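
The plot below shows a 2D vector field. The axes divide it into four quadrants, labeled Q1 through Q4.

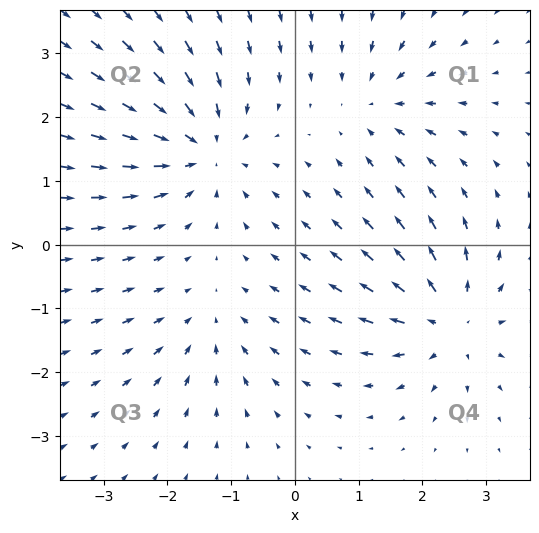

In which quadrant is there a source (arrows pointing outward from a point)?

Q4

The source sits at approximately (2.4, -1.2), which lies in quadrant Q4. The divergence there is about +5, positive as expected for a source.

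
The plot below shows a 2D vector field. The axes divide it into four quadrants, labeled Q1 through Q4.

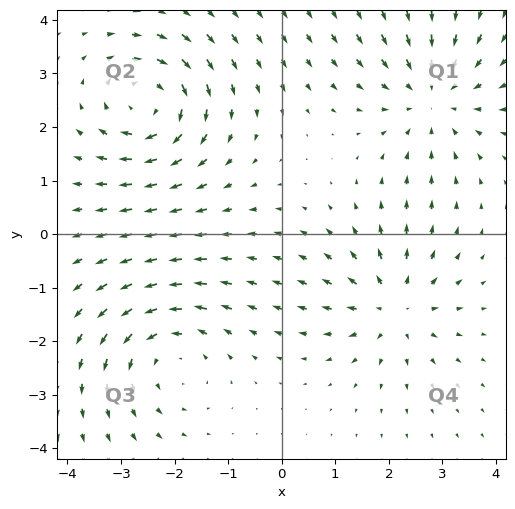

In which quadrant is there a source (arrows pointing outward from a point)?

The source sits at approximately (2.1, -1.4), which lies in quadrant Q4. The divergence there is about +3, positive as expected for a source.

Q4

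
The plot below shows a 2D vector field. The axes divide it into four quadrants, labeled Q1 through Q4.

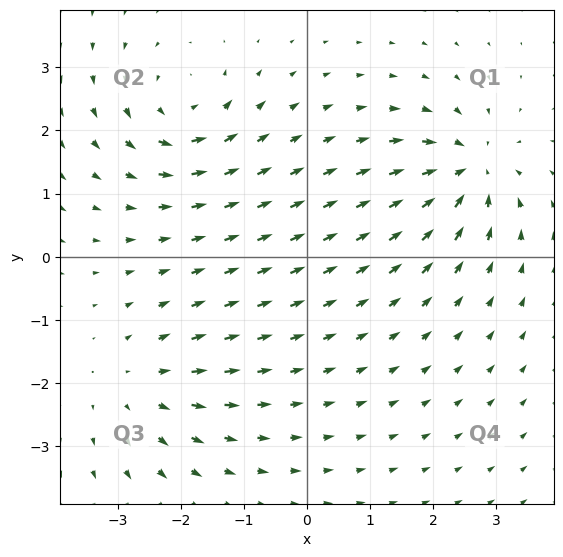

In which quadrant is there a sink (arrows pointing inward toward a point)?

The sink sits at approximately (2.6, 1.4), which lies in quadrant Q1. The divergence there is about -5, negative as expected for a sink.

Q1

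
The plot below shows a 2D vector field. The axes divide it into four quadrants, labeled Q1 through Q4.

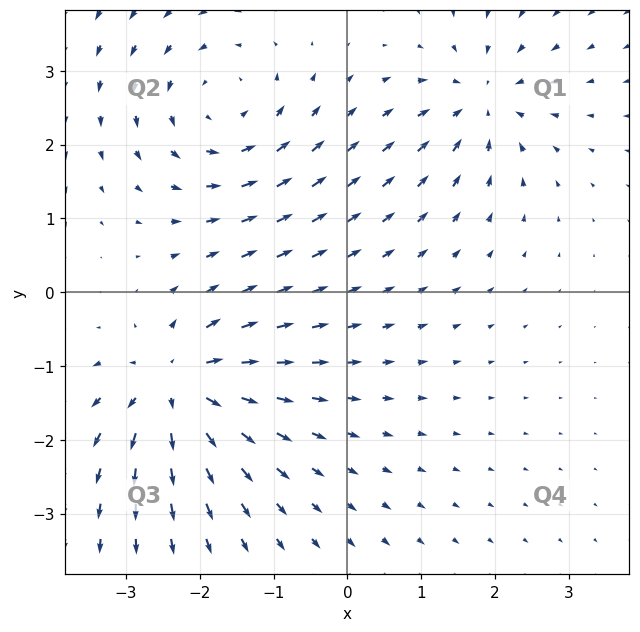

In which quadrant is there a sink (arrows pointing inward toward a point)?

Q1

The sink sits at approximately (1.8, 2.6), which lies in quadrant Q1. The divergence there is about -4, negative as expected for a sink.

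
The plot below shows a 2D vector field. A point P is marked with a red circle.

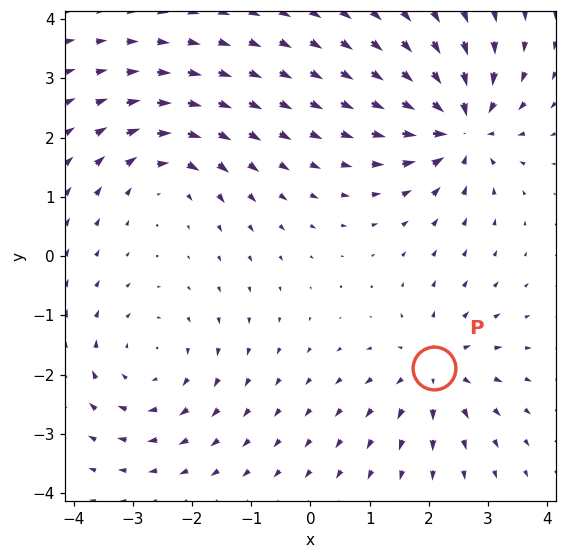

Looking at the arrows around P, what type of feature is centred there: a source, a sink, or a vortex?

source

At P (2.1, -1.9) the arrows spread outward. Divergence about +4, curl ≈0 — positive divergence with near-zero curl is a source.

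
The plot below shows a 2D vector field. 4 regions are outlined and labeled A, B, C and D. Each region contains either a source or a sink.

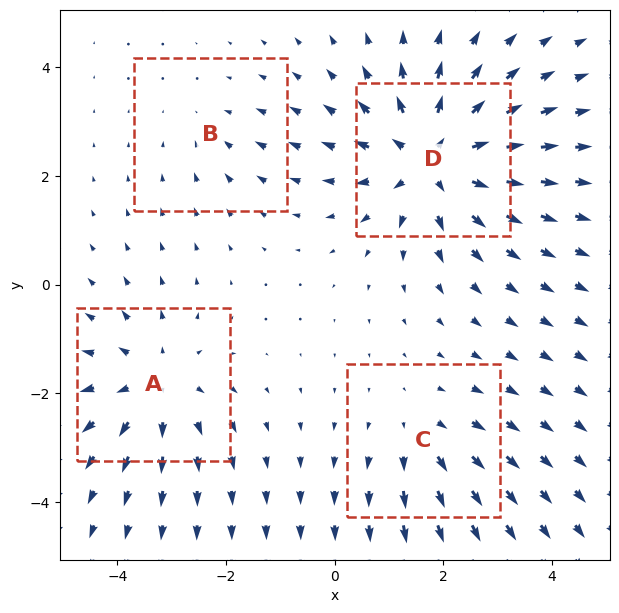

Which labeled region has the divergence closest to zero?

B

Divergence at each region's feature centre — A: about +4, B: about -2, C: about +3, D: about +6. Region B is closest to zero.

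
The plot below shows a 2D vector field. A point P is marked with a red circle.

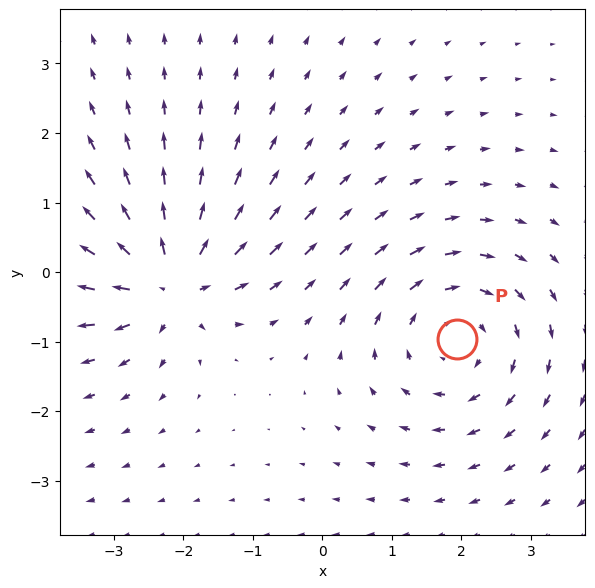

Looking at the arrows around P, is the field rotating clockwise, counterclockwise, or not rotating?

clockwise

Near P at (1.9, -1.0) the arrows circulate clockwise. The curl (z-component) there is about -3; negative curl means clockwise rotation.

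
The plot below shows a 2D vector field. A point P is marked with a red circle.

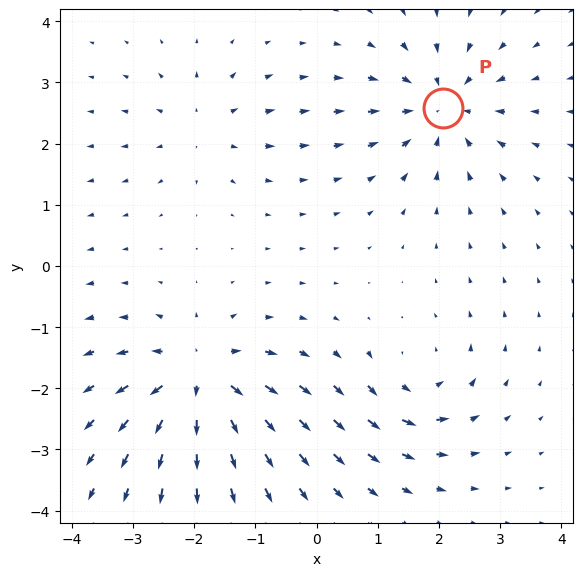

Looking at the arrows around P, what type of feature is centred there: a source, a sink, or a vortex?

At P (2.1, 2.6) the arrows converge inward. Divergence about -5, curl ≈0 — negative divergence with near-zero curl is a sink.

sink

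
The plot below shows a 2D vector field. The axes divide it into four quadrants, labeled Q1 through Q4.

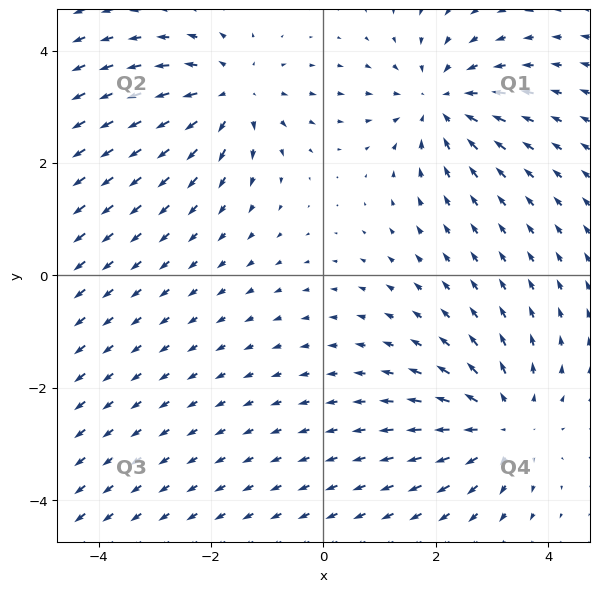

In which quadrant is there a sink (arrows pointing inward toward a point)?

The sink sits at approximately (2.1, 3.1), which lies in quadrant Q1. The divergence there is about -3, negative as expected for a sink.

Q1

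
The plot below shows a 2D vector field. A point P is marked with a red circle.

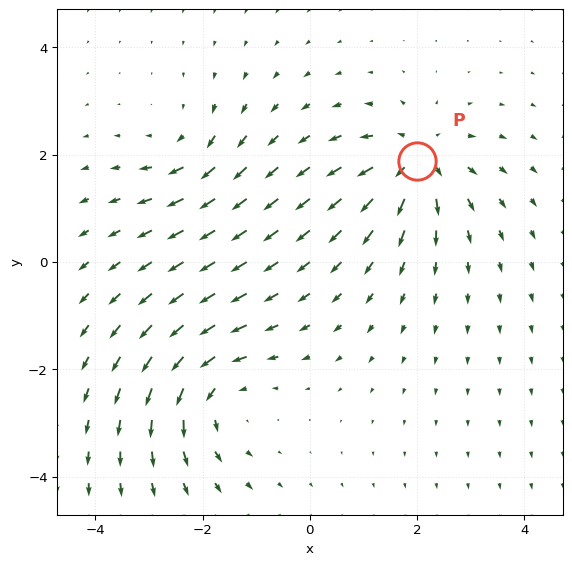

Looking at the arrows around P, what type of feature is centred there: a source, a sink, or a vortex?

At P (2.0, 1.9) the arrows spread outward. Divergence about +6, curl ≈0 — positive divergence with near-zero curl is a source.

source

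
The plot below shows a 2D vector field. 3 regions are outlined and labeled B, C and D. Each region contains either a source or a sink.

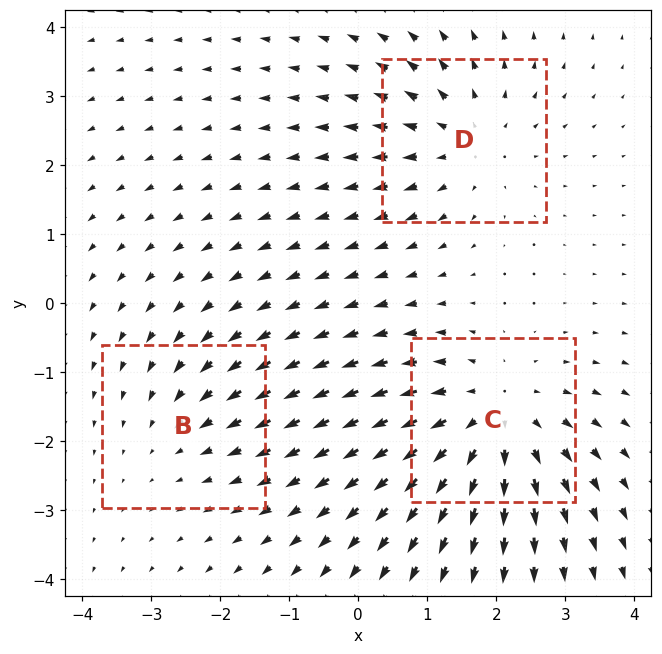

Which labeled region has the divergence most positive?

Divergence at each region's feature centre — B: about -2, C: about +4, D: about +3. Region C is most positive.

C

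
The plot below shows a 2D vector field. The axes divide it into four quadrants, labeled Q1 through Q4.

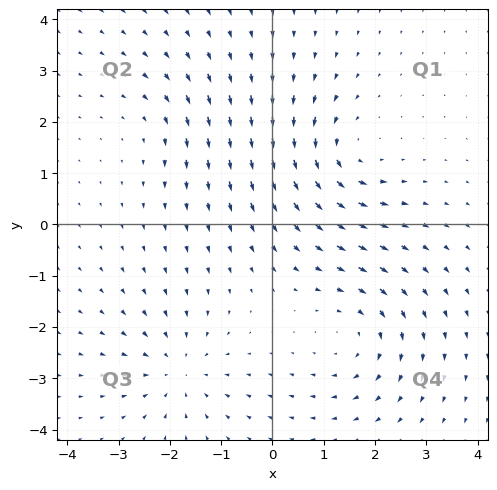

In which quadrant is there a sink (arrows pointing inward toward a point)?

The sink sits at approximately (-1.8, -2.8), which lies in quadrant Q3. The divergence there is about -4, negative as expected for a sink.

Q3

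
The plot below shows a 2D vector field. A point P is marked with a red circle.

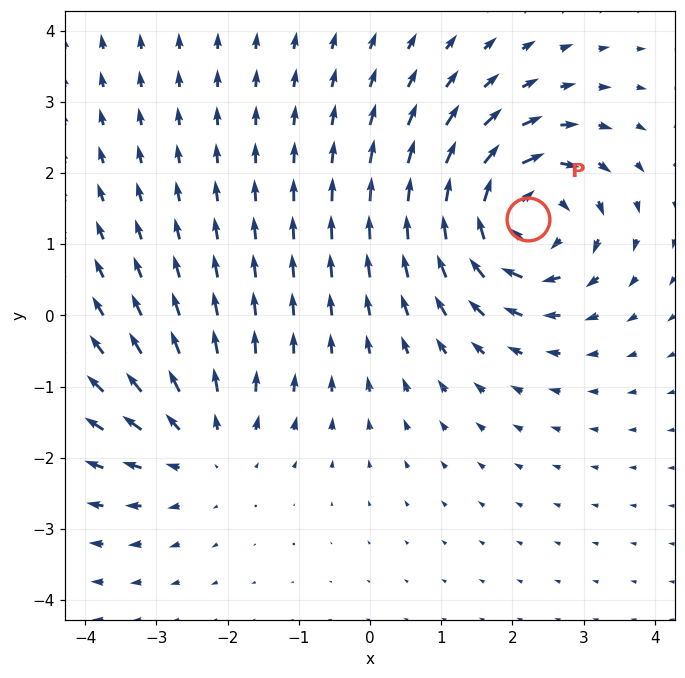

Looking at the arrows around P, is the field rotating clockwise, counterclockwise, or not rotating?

Near P at (2.2, 1.3) the arrows circulate clockwise. The curl (z-component) there is about -5; negative curl means clockwise rotation.

clockwise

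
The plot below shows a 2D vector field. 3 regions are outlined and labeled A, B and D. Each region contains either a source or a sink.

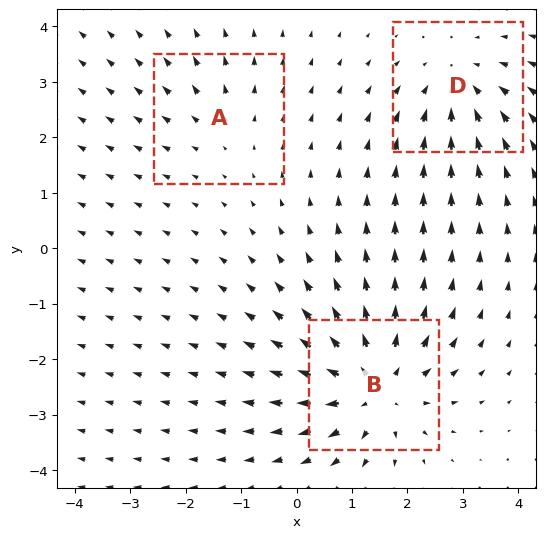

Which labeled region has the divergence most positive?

Divergence at each region's feature centre — A: about +2, B: about +5, D: about -3. Region B is most positive.

B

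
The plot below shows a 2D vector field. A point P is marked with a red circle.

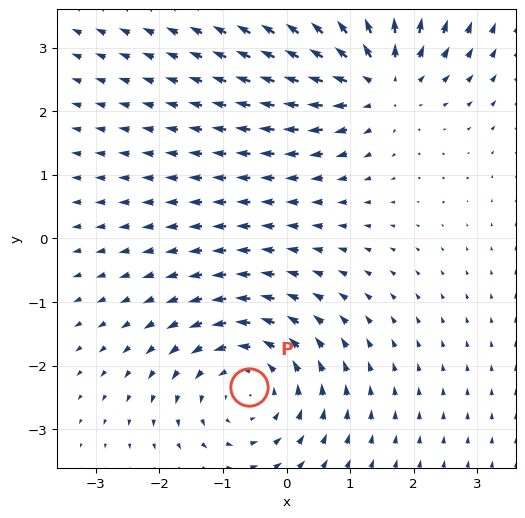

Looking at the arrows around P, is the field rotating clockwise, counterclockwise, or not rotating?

Near P at (-0.6, -2.3) the arrows circulate counterclockwise. The curl (z-component) there is about +3; positive curl means counterclockwise rotation.

counterclockwise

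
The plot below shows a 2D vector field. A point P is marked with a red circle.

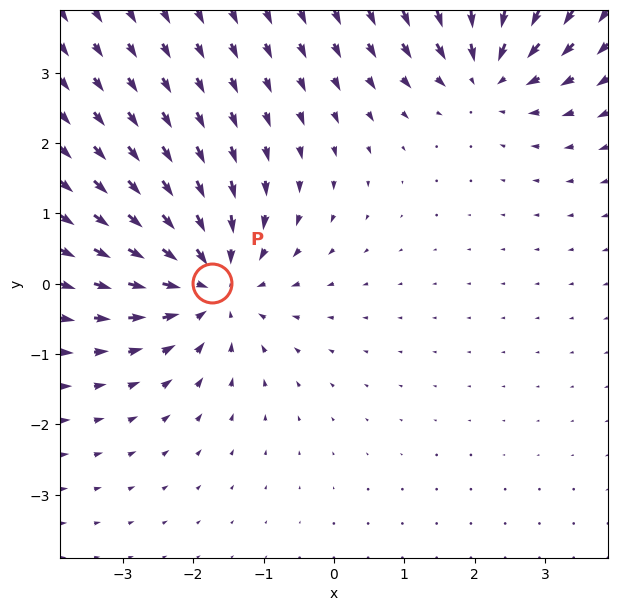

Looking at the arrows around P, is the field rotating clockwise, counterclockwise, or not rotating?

Near P at (-1.7, 0.0) the arrows show no circulation. The curl there is ≈0.

not rotating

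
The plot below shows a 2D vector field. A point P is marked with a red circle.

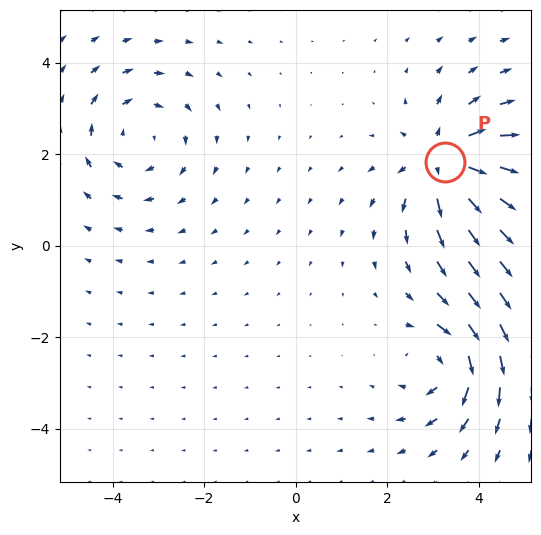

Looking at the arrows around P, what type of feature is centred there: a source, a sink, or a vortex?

source

At P (3.3, 1.8) the arrows spread outward. Divergence about +5, curl ≈0 — positive divergence with near-zero curl is a source.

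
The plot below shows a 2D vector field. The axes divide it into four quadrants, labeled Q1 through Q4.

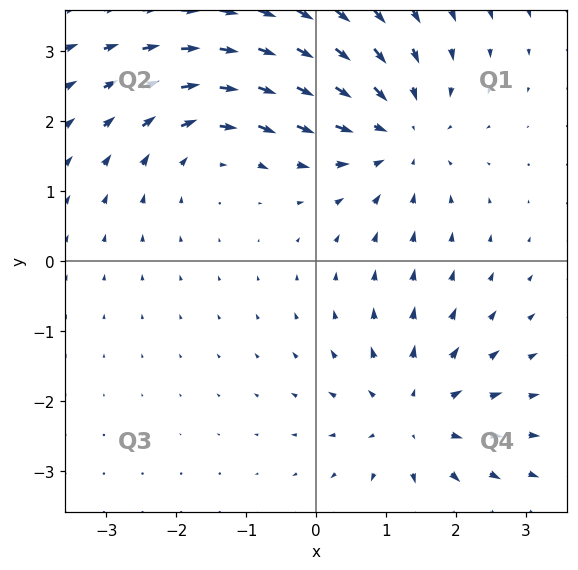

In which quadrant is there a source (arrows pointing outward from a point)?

The source sits at approximately (1.4, -2.2), which lies in quadrant Q4. The divergence there is about +4, positive as expected for a source.

Q4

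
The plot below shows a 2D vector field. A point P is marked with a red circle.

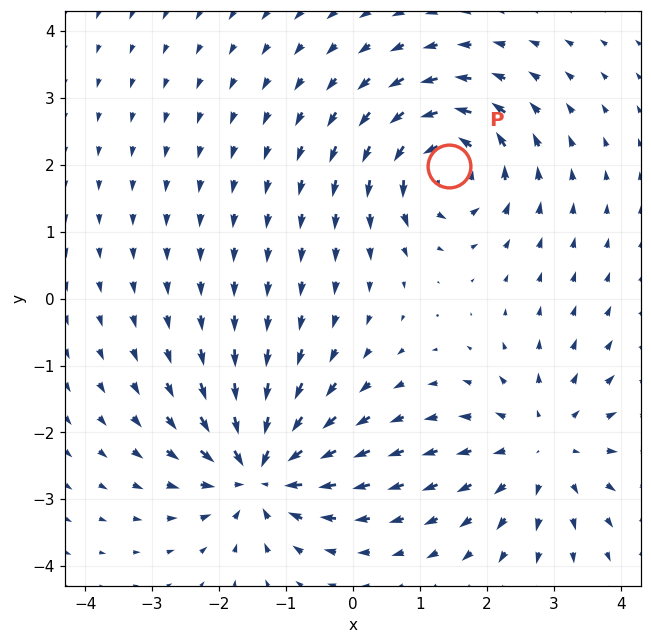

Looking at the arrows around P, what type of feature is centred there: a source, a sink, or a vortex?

At P (1.4, 2.0) the arrows circulate counterclockwise. Divergence ≈0, curl about +6 — near-zero divergence with nonzero curl is a vortex.

vortex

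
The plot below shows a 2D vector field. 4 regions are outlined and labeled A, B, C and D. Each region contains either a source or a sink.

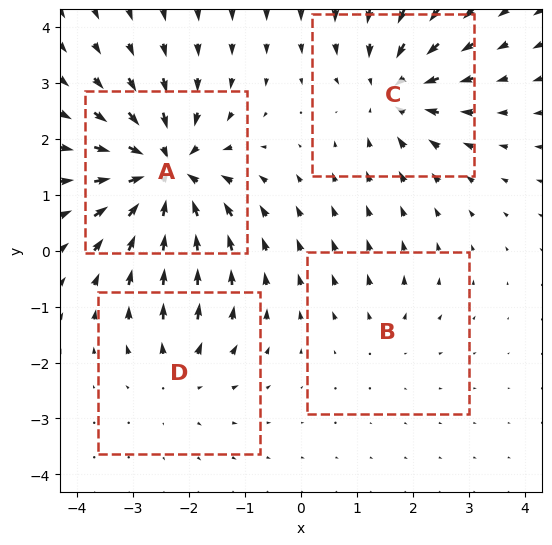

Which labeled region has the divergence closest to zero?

B

Divergence at each region's feature centre — A: about -8, B: about +2, C: about -5, D: about +3. Region B is closest to zero.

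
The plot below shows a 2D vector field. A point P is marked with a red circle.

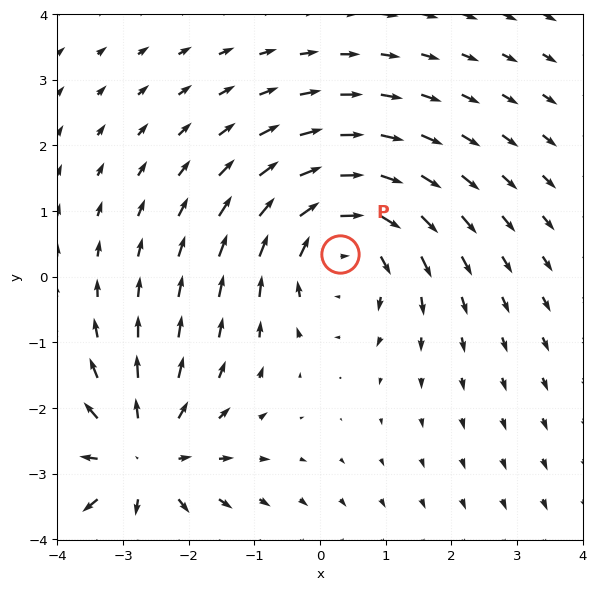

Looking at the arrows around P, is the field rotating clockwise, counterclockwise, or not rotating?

clockwise

Near P at (0.3, 0.3) the arrows circulate clockwise. The curl (z-component) there is about -3; negative curl means clockwise rotation.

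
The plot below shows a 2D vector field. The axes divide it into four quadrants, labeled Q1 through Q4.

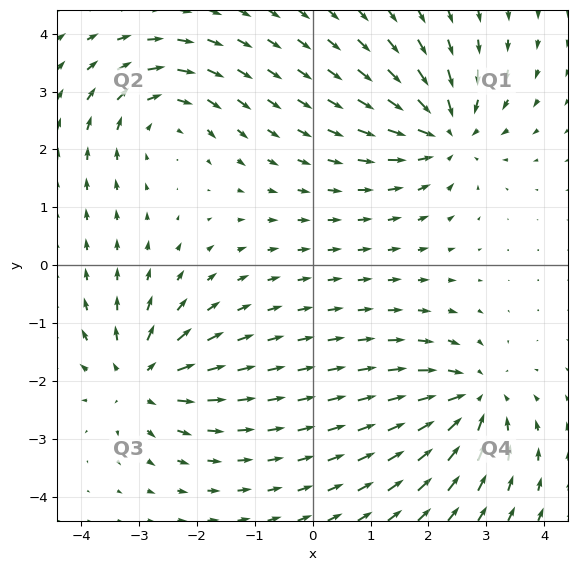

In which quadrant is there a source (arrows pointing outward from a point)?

The source sits at approximately (-3.0, -2.0), which lies in quadrant Q3. The divergence there is about +4, positive as expected for a source.

Q3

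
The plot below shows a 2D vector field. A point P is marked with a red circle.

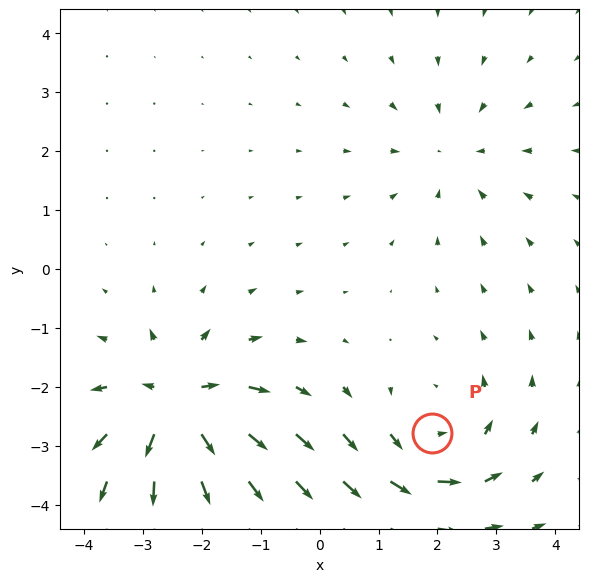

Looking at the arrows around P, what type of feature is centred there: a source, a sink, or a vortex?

At P (1.9, -2.8) the arrows circulate counterclockwise. Divergence ≈0, curl about +3 — near-zero divergence with nonzero curl is a vortex.

vortex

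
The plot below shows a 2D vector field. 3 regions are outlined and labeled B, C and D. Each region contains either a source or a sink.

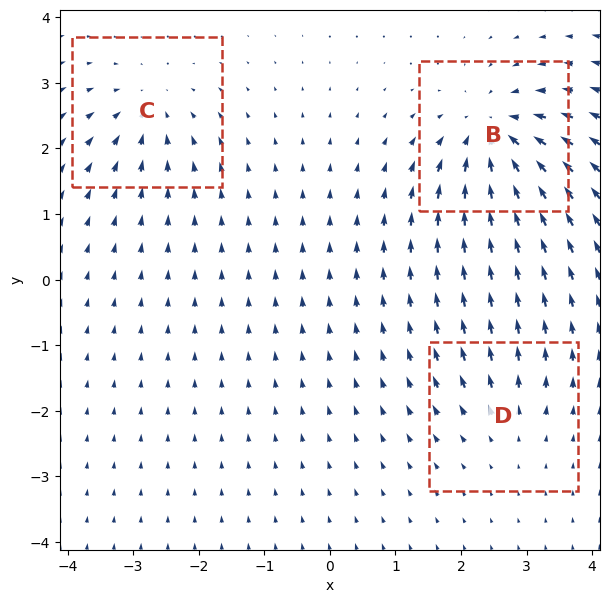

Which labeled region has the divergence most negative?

B

Divergence at each region's feature centre — B: about -6, C: about -4, D: about +2. Region B is most negative.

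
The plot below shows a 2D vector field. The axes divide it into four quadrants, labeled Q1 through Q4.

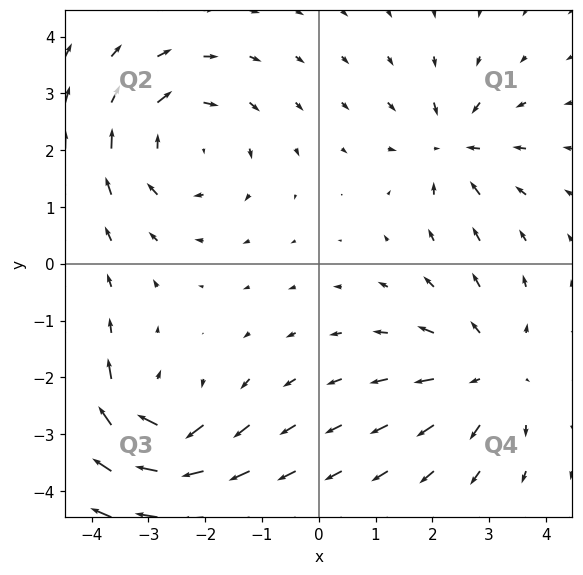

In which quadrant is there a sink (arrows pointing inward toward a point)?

Q1

The sink sits at approximately (2.4, 2.1), which lies in quadrant Q1. The divergence there is about -5, negative as expected for a sink.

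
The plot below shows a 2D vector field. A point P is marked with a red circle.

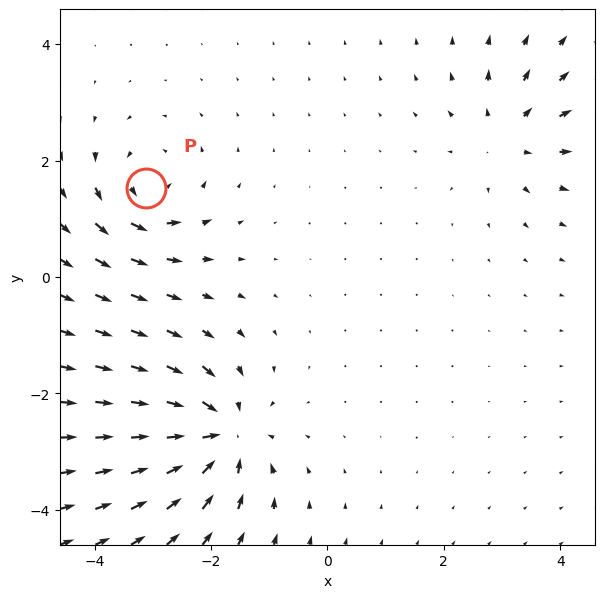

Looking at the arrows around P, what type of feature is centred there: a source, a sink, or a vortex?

vortex

At P (-3.1, 1.5) the arrows circulate counterclockwise. Divergence ≈0, curl about +4 — near-zero divergence with nonzero curl is a vortex.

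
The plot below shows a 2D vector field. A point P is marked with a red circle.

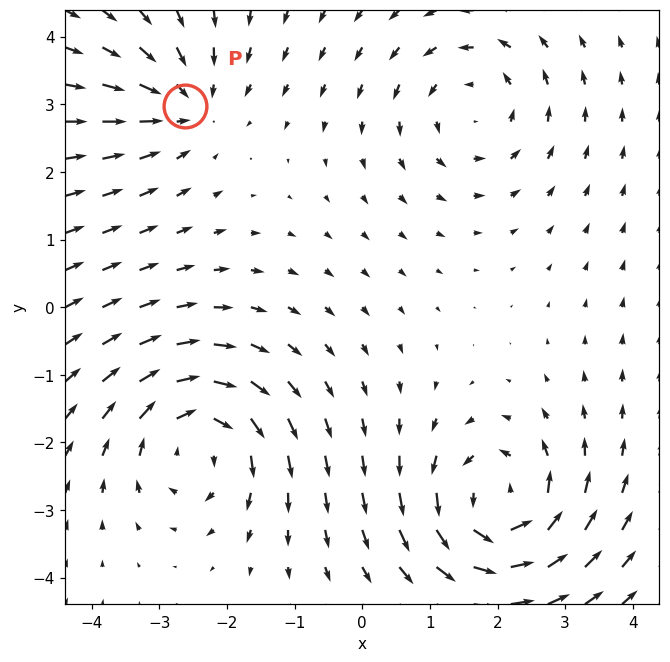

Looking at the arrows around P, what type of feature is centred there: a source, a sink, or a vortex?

At P (-2.6, 3.0) the arrows converge inward. Divergence about -3, curl ≈0 — negative divergence with near-zero curl is a sink.

sink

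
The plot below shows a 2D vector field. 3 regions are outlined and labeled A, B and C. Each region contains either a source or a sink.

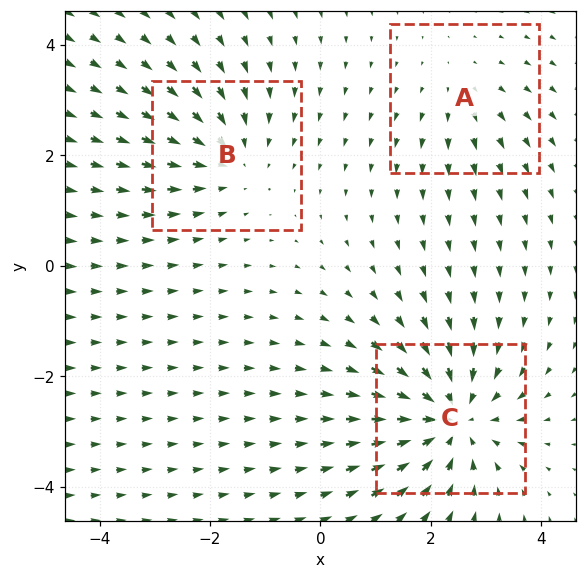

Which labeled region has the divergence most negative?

C

Divergence at each region's feature centre — A: about +2, B: about -3, C: about -5. Region C is most negative.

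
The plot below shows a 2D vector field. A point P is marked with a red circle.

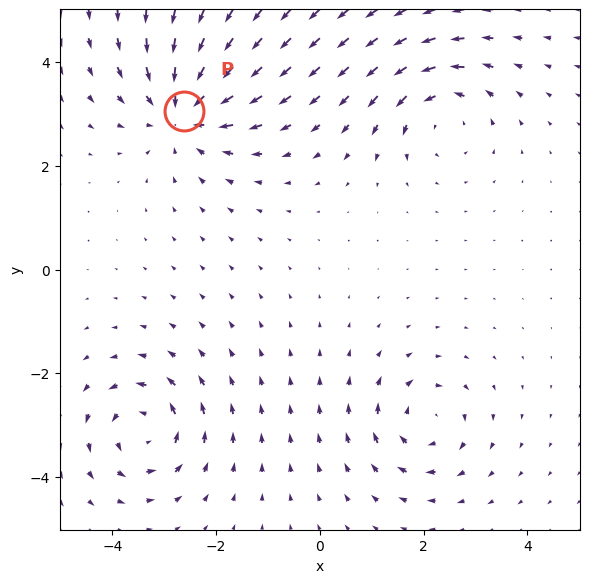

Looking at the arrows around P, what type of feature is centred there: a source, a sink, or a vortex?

sink

At P (-2.6, 3.1) the arrows converge inward. Divergence about -5, curl ≈0 — negative divergence with near-zero curl is a sink.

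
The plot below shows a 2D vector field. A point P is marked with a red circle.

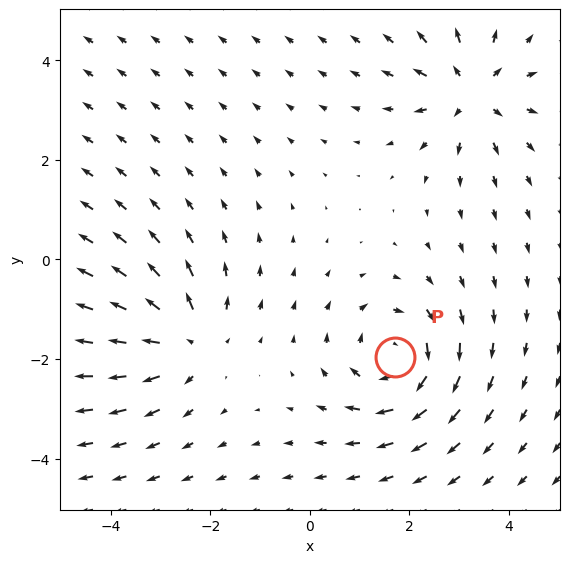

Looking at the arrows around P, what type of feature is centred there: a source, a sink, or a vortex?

vortex

At P (1.7, -2.0) the arrows circulate clockwise. Divergence ≈0, curl about -5 — near-zero divergence with nonzero curl is a vortex.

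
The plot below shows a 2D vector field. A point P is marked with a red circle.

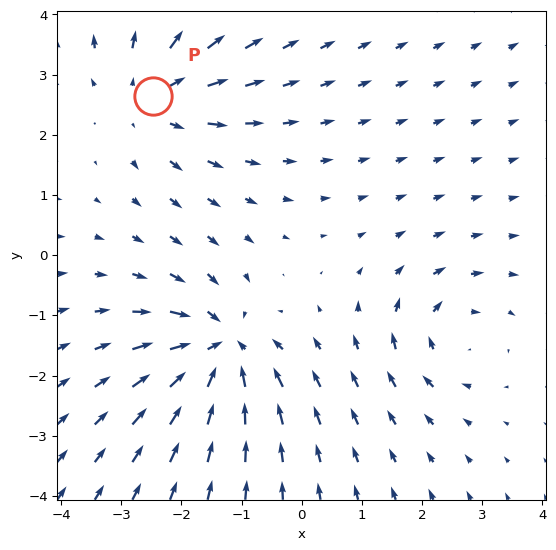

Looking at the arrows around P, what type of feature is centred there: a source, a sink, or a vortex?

source

At P (-2.5, 2.7) the arrows spread outward. Divergence about +3, curl ≈0 — positive divergence with near-zero curl is a source.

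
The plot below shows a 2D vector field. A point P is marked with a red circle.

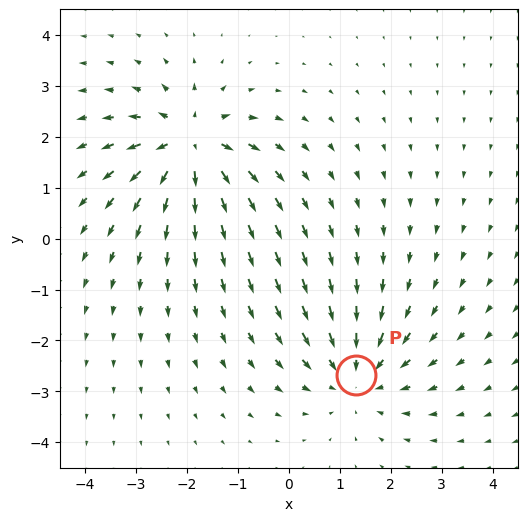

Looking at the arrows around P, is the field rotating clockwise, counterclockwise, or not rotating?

Near P at (1.3, -2.7) the arrows show no circulation. The curl there is ≈0.

not rotating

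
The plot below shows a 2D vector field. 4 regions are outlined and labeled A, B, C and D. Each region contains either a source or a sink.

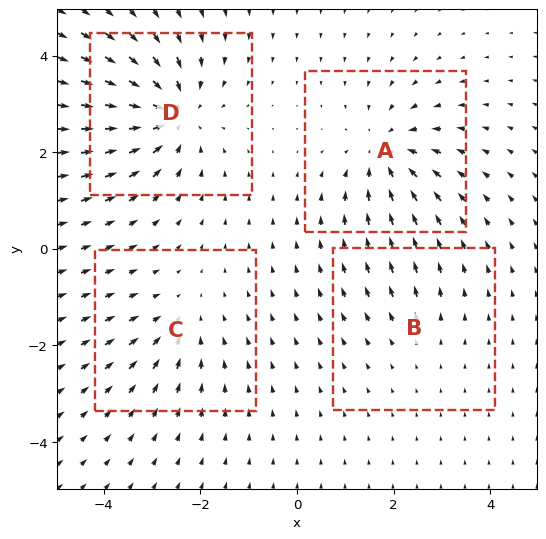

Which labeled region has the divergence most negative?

Divergence at each region's feature centre — A: about -5, B: about +2, C: about -3, D: about -6. Region D is most negative.

D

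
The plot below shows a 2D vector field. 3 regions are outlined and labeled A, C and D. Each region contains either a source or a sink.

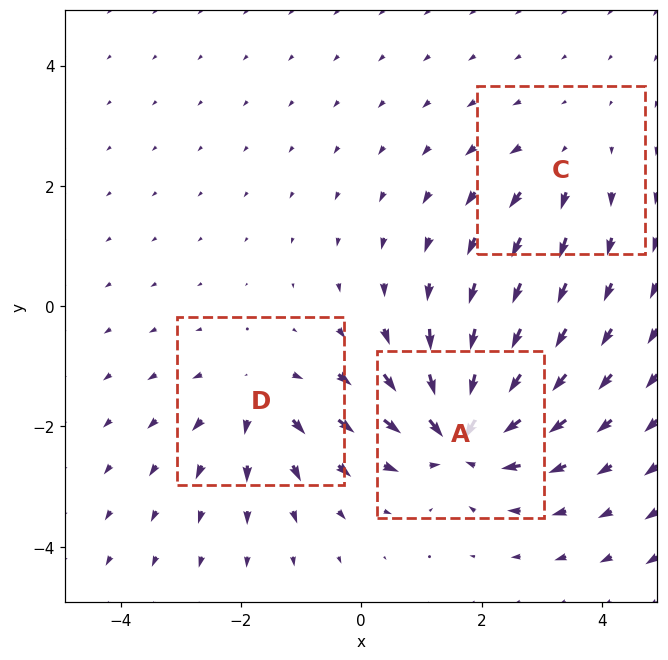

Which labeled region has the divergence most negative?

Divergence at each region's feature centre — A: about -6, C: about +2, D: about +4. Region A is most negative.

A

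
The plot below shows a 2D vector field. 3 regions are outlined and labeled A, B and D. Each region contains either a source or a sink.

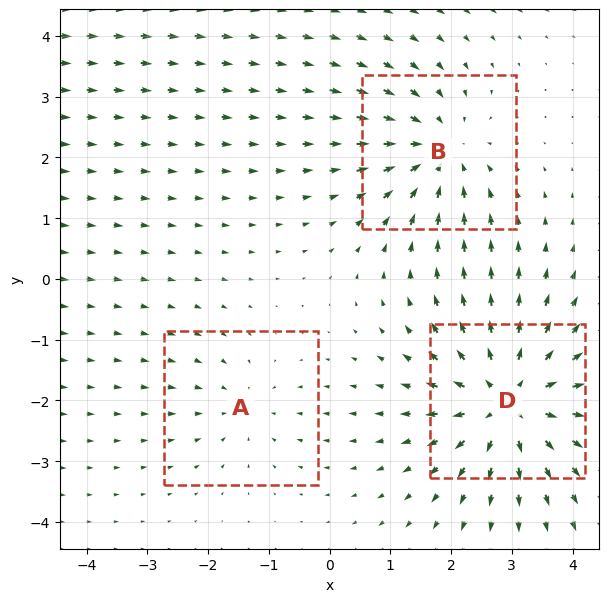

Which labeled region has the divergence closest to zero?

Divergence at each region's feature centre — A: about -2, B: about -4, D: about +5. Region A is closest to zero.

A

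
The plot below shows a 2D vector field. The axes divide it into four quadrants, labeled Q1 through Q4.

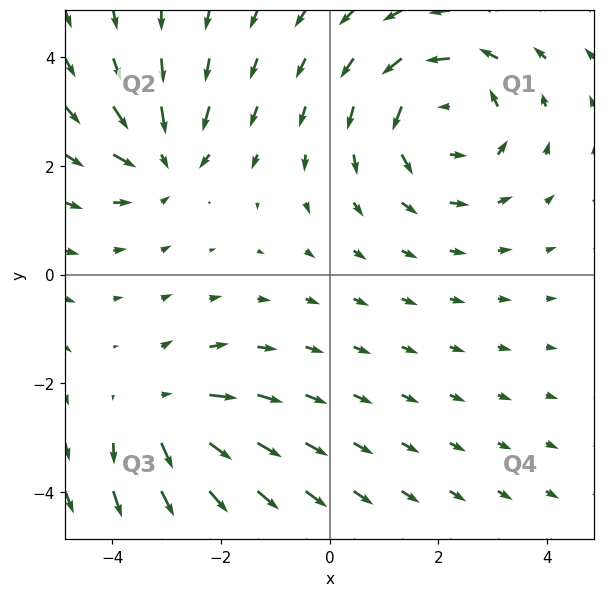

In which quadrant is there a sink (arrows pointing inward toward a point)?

The sink sits at approximately (-3.1, 2.1), which lies in quadrant Q2. The divergence there is about -4, negative as expected for a sink.

Q2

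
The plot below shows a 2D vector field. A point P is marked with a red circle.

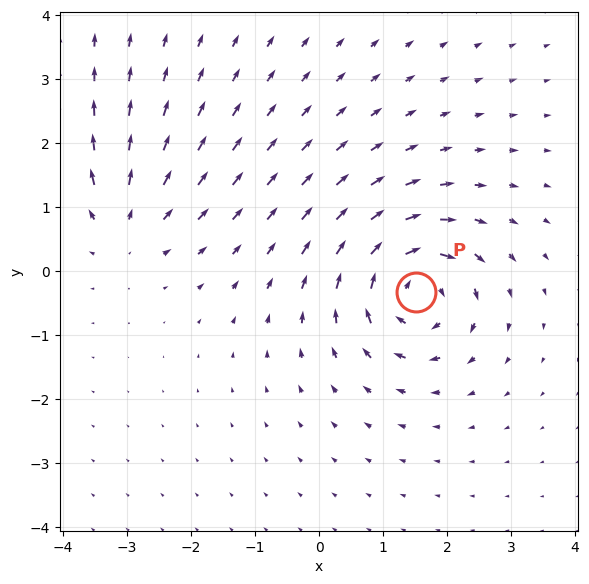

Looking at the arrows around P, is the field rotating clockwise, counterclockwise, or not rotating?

clockwise

Near P at (1.5, -0.3) the arrows circulate clockwise. The curl (z-component) there is about -7; negative curl means clockwise rotation.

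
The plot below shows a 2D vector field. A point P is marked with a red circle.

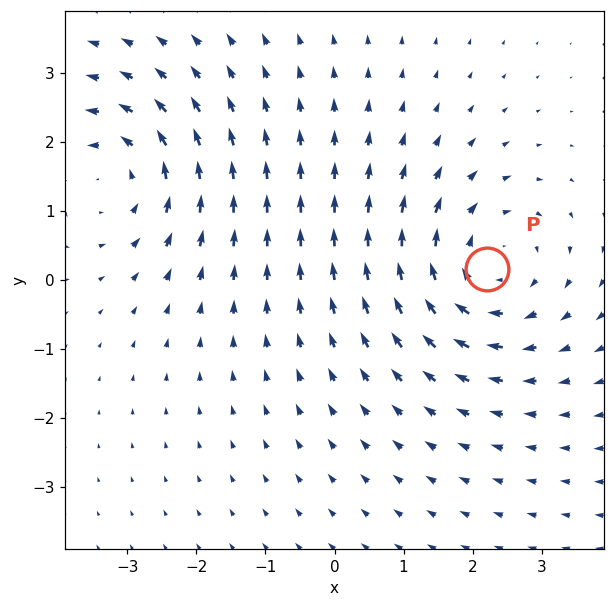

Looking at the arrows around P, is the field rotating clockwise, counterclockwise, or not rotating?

clockwise

Near P at (2.2, 0.2) the arrows circulate clockwise. The curl (z-component) there is about -3; negative curl means clockwise rotation.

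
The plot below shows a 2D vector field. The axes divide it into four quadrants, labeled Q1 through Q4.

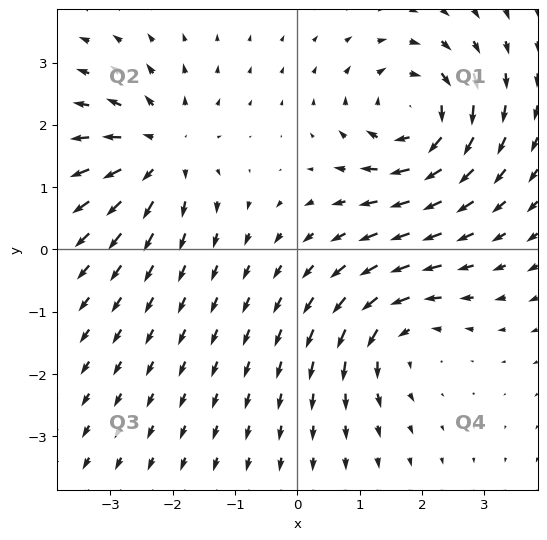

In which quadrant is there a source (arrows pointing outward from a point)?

The source sits at approximately (-2.2, 1.6), which lies in quadrant Q2. The divergence there is about +4, positive as expected for a source.

Q2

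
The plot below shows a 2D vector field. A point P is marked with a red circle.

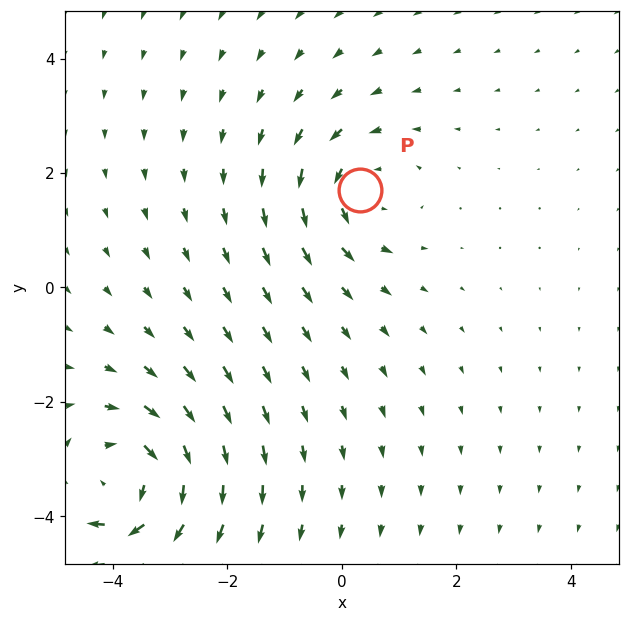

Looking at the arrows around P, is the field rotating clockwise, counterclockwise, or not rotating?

counterclockwise

Near P at (0.3, 1.7) the arrows circulate counterclockwise. The curl (z-component) there is about +3; positive curl means counterclockwise rotation.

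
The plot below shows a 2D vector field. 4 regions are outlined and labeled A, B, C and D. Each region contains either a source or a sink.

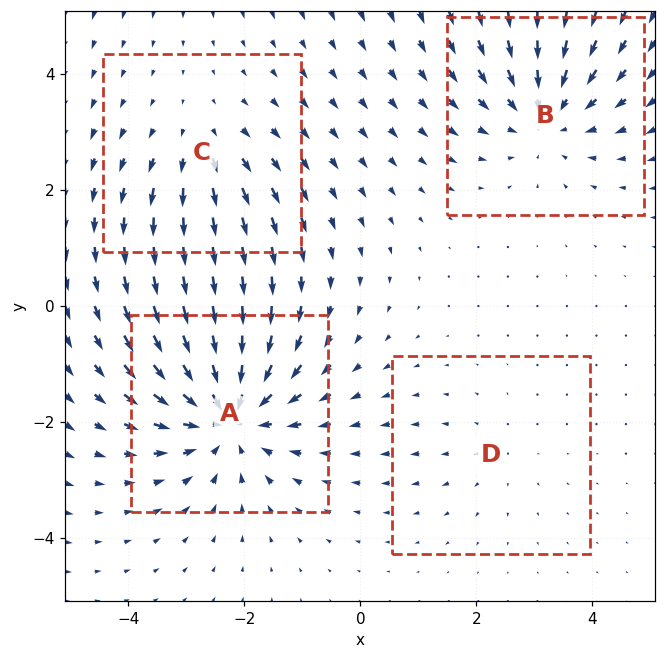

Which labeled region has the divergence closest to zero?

D

Divergence at each region's feature centre — A: about -6, B: about -4, C: about +3, D: about +2. Region D is closest to zero.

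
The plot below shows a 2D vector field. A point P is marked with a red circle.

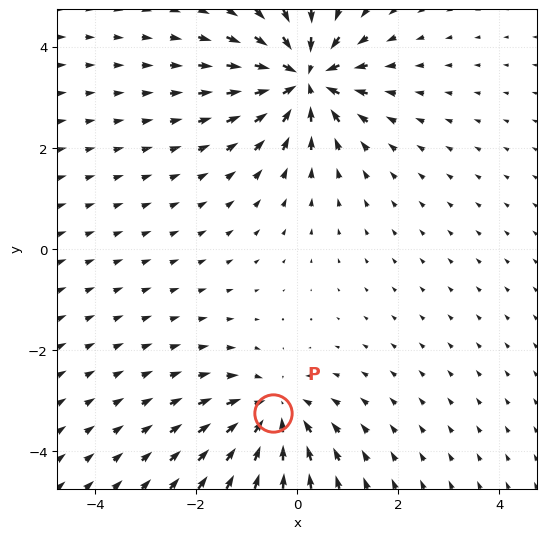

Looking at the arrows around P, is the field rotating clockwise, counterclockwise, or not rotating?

Near P at (-0.5, -3.3) the arrows show no circulation. The curl there is ≈0.

not rotating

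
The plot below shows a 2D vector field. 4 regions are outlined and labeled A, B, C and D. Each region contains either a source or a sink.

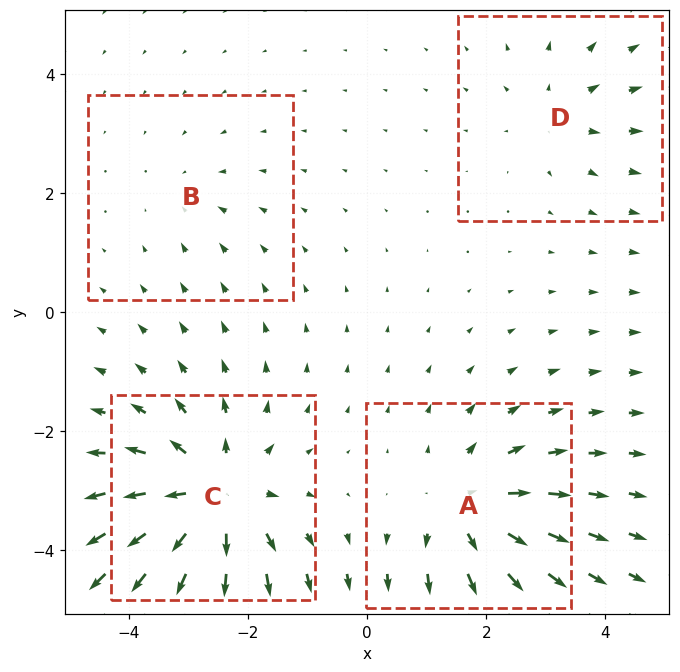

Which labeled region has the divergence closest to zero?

Divergence at each region's feature centre — A: about +5, B: about -2, C: about +7, D: about +3. Region B is closest to zero.

B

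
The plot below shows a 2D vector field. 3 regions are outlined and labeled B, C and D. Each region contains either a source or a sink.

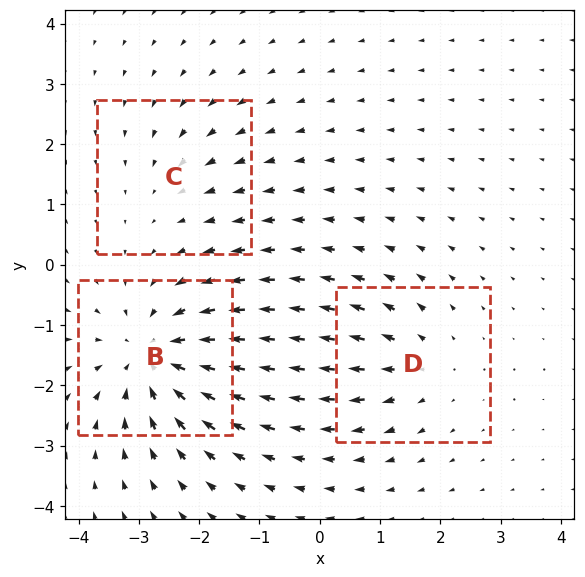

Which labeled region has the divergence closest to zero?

Divergence at each region's feature centre — B: about -5, C: about -2, D: about +3. Region C is closest to zero.

C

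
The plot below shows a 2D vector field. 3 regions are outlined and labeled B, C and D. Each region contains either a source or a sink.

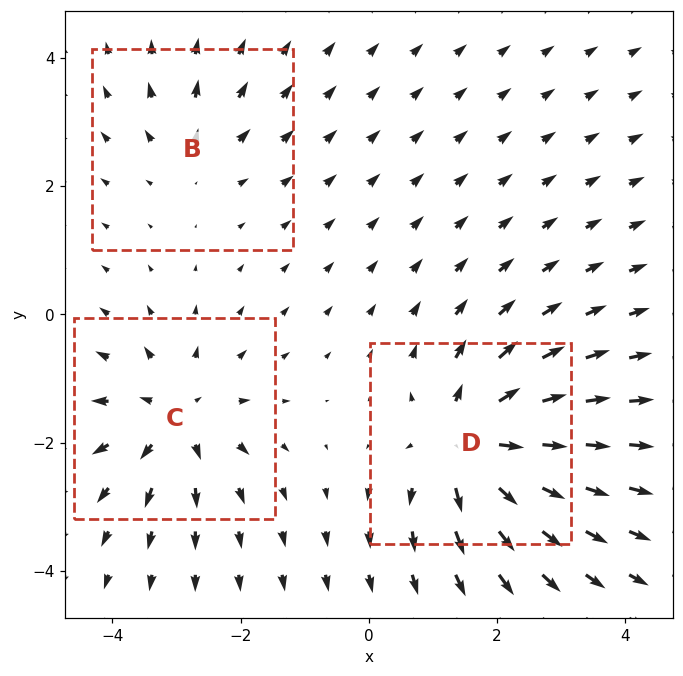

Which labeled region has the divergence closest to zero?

Divergence at each region's feature centre — B: about +2, C: about +4, D: about +5. Region B is closest to zero.

B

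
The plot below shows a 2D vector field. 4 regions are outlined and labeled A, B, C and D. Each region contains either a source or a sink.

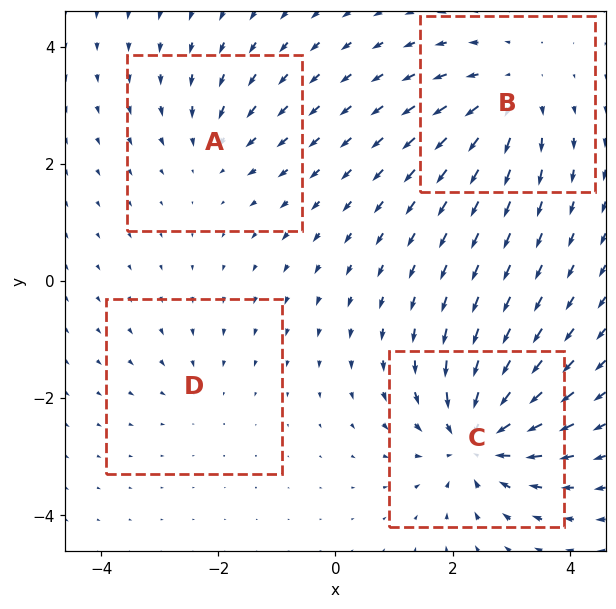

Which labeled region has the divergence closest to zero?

Divergence at each region's feature centre — A: about -4, B: about +6, C: about -8, D: about -2. Region D is closest to zero.

D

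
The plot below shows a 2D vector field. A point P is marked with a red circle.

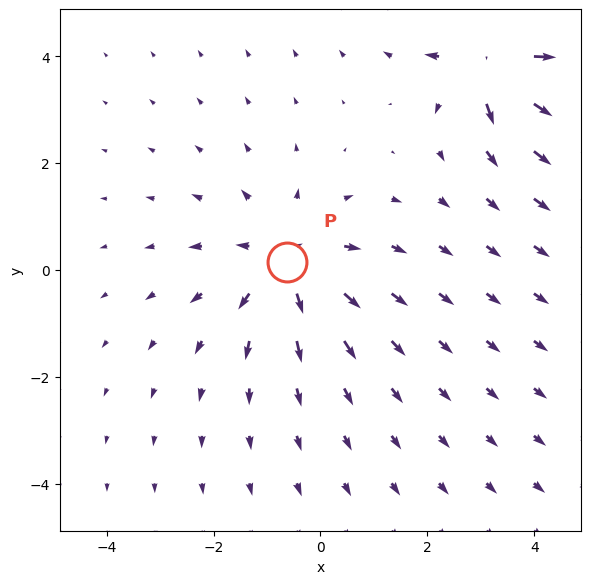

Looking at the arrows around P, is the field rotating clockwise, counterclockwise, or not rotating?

Near P at (-0.6, 0.1) the arrows show no circulation. The curl there is ≈0.

not rotating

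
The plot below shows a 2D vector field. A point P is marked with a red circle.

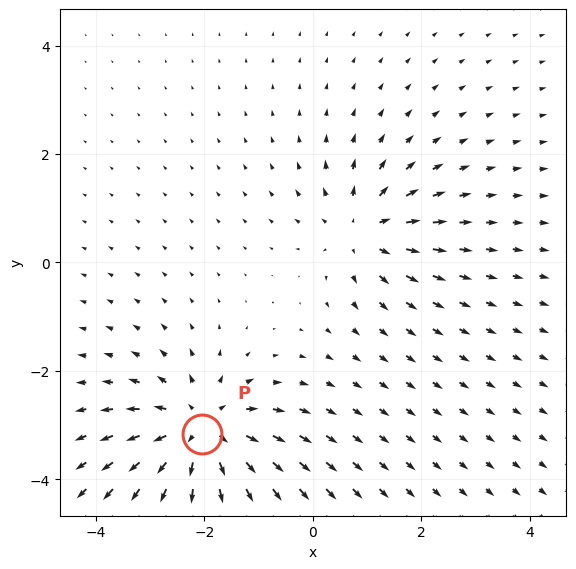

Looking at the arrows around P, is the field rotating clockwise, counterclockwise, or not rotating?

Near P at (-2.1, -3.2) the arrows show no circulation. The curl there is ≈0.

not rotating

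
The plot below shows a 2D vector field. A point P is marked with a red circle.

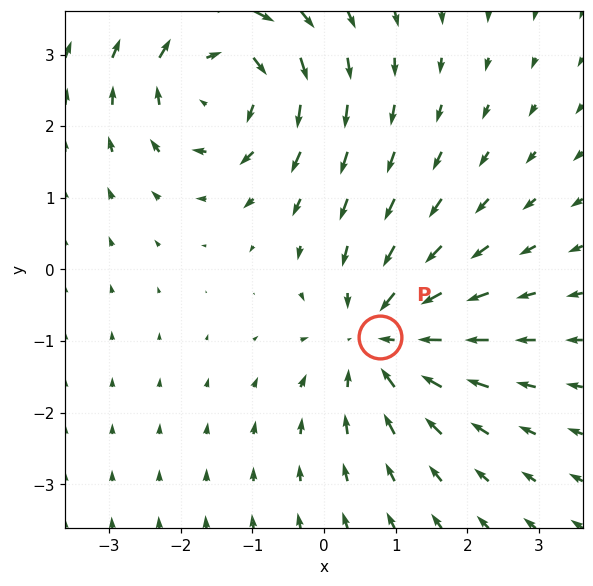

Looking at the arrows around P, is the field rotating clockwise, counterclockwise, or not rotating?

Near P at (0.8, -0.9) the arrows show no circulation. The curl there is ≈0.

not rotating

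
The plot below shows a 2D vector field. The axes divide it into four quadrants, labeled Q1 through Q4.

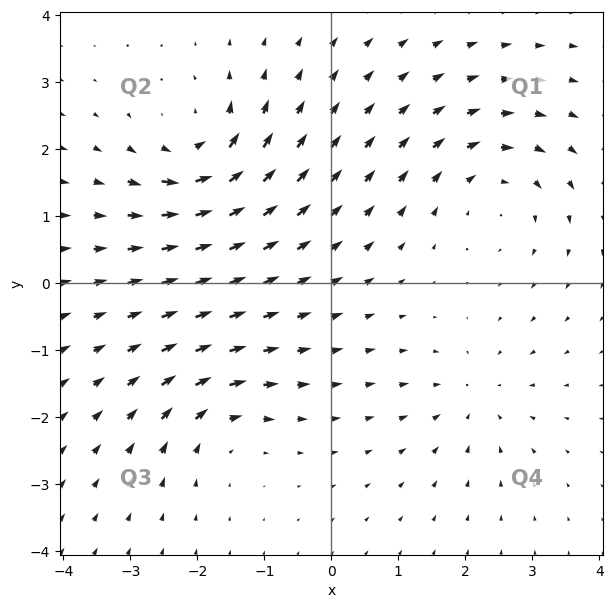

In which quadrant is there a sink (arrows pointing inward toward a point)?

Q4

The sink sits at approximately (2.1, -1.7), which lies in quadrant Q4. The divergence there is about -3, negative as expected for a sink.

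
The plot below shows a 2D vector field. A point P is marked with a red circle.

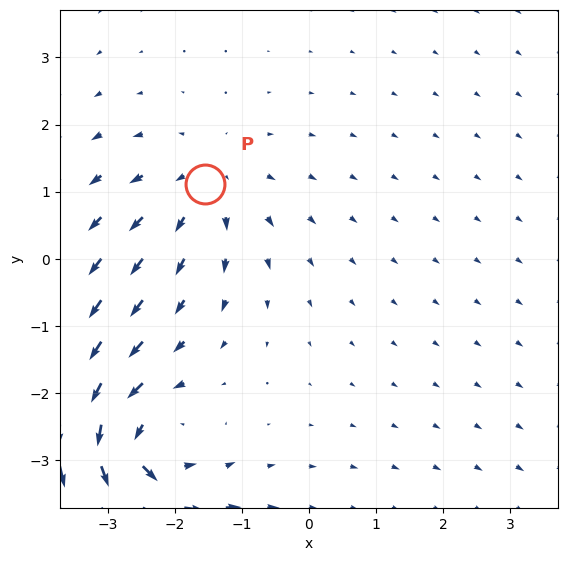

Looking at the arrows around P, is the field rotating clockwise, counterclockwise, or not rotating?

not rotating

Near P at (-1.5, 1.1) the arrows show no circulation. The curl there is ≈0.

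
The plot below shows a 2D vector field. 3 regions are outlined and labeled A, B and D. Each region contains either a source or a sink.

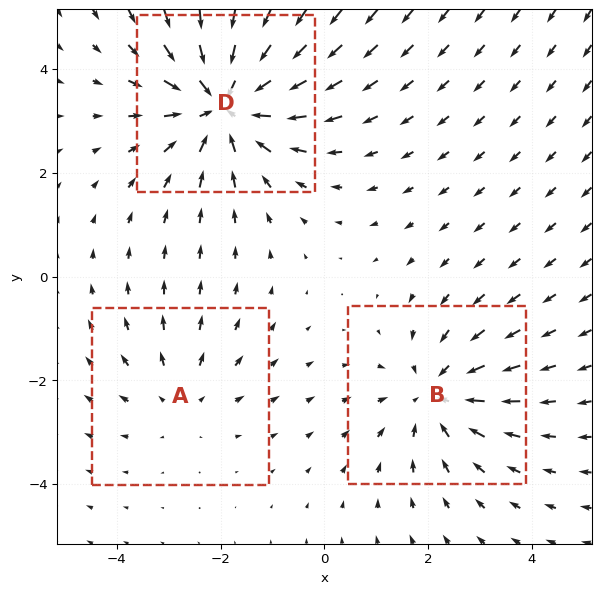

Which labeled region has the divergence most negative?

Divergence at each region's feature centre — A: about +2, B: about -3, D: about -4. Region D is most negative.

D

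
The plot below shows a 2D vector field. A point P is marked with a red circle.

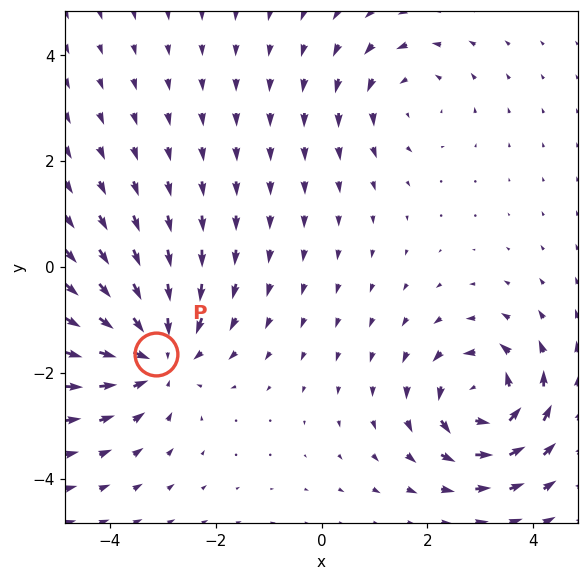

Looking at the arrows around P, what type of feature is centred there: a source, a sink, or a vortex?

sink

At P (-3.1, -1.7) the arrows converge inward. Divergence about -4, curl ≈0 — negative divergence with near-zero curl is a sink.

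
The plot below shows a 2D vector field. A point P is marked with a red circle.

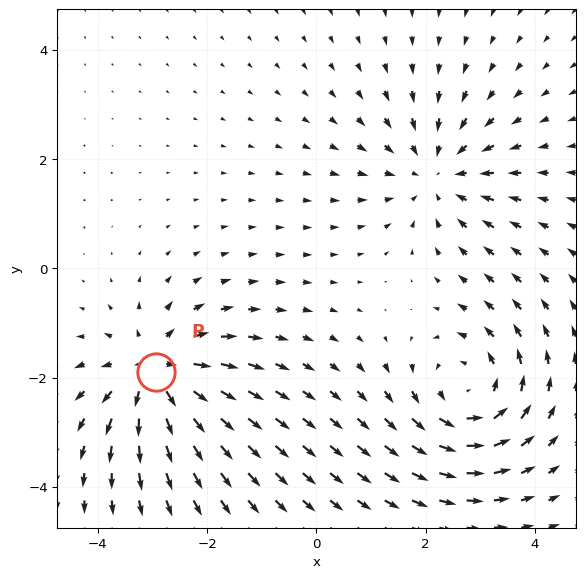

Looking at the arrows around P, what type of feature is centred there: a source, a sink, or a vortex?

At P (-2.9, -1.9) the arrows spread outward. Divergence about +5, curl ≈0 — positive divergence with near-zero curl is a source.

source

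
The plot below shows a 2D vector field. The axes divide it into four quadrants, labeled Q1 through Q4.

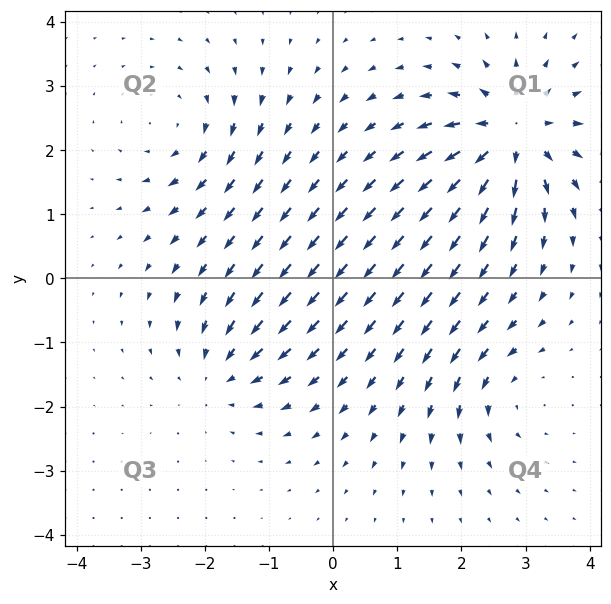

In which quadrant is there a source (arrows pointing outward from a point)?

The source sits at approximately (2.8, 2.2), which lies in quadrant Q1. The divergence there is about +7, positive as expected for a source.

Q1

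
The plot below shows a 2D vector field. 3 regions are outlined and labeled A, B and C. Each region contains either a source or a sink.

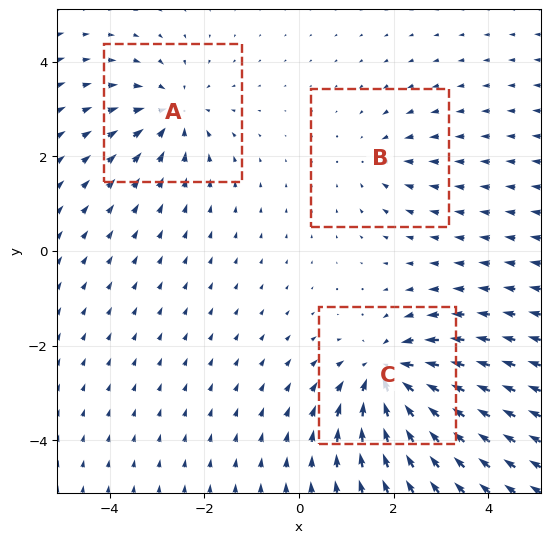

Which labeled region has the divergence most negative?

Divergence at each region's feature centre — A: about -3, B: about -2, C: about -5. Region C is most negative.

C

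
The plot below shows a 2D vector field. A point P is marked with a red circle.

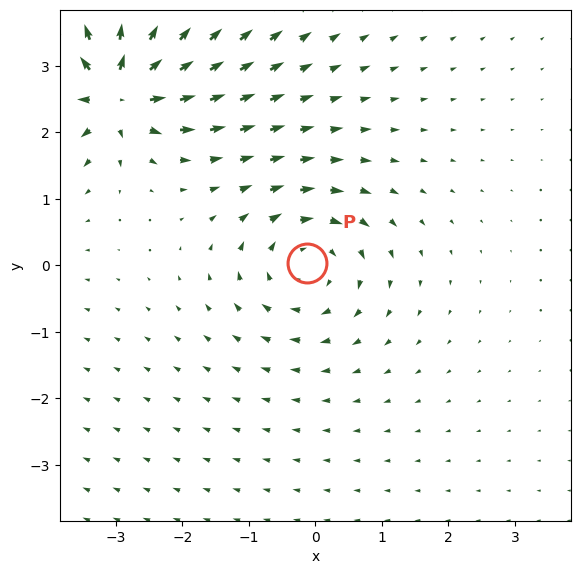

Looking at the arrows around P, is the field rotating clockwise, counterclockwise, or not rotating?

Near P at (-0.1, 0.0) the arrows circulate clockwise. The curl (z-component) there is about -4; negative curl means clockwise rotation.

clockwise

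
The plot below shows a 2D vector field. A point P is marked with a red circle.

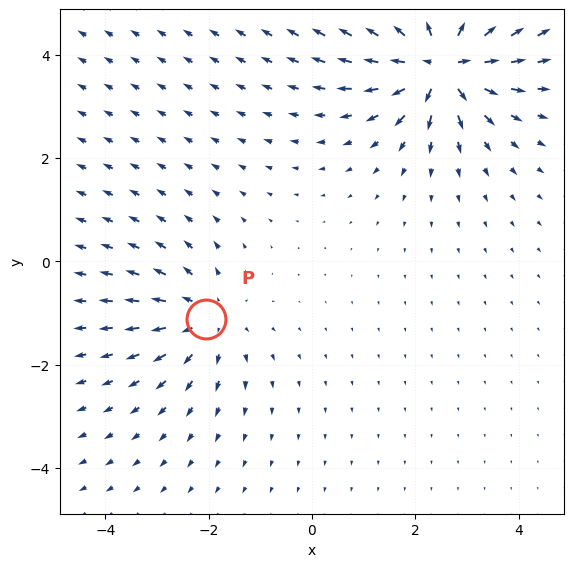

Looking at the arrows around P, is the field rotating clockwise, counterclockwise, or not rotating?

Near P at (-2.0, -1.1) the arrows show no circulation. The curl there is ≈0.

not rotating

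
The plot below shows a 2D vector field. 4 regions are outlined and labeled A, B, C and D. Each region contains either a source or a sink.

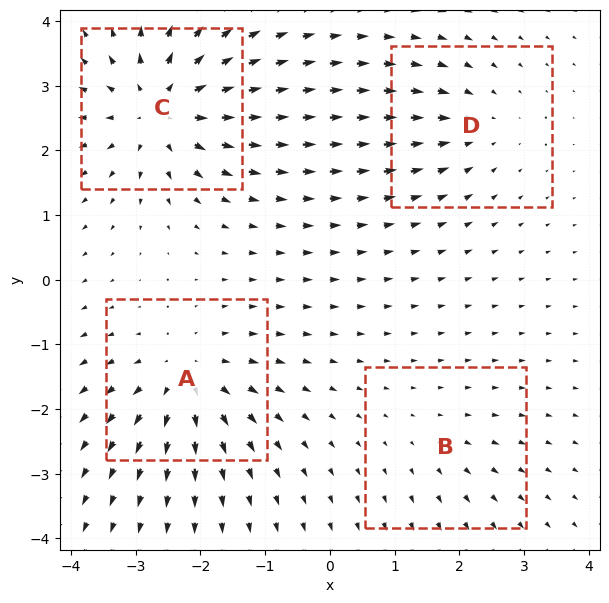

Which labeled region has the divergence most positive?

C

Divergence at each region's feature centre — A: about +6, B: about +2, C: about +8, D: about -4. Region C is most positive.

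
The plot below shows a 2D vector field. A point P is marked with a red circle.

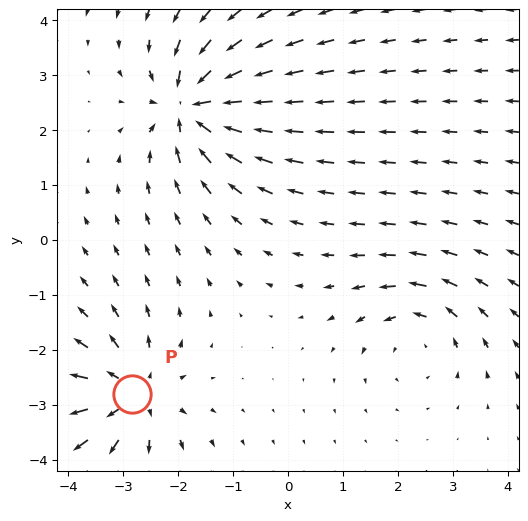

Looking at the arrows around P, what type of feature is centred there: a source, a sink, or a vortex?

At P (-2.8, -2.8) the arrows spread outward. Divergence about +5, curl ≈0 — positive divergence with near-zero curl is a source.

source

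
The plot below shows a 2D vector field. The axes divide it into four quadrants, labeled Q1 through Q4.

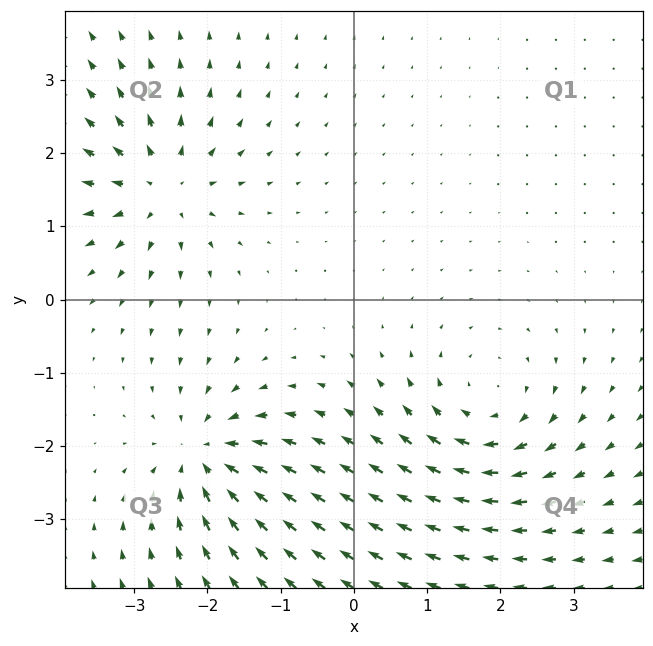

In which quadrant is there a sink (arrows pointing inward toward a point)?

Q3

The sink sits at approximately (-2.0, -2.1), which lies in quadrant Q3. The divergence there is about -6, negative as expected for a sink.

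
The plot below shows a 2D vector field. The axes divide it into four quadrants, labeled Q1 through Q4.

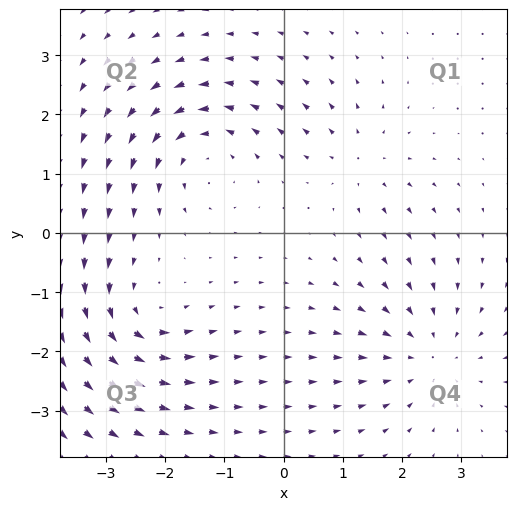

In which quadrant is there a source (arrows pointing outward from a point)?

The source sits at approximately (1.3, 1.2), which lies in quadrant Q1. The divergence there is about +3, positive as expected for a source.

Q1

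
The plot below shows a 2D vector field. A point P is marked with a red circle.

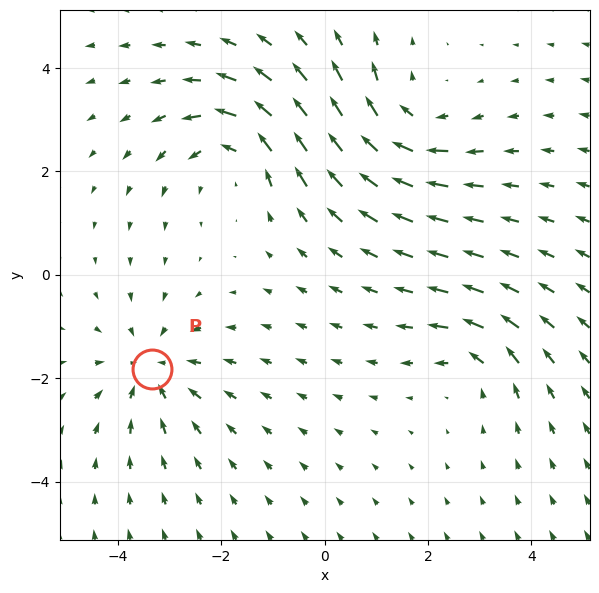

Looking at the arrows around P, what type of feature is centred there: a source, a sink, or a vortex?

sink

At P (-3.3, -1.8) the arrows converge inward. Divergence about -4, curl ≈0 — negative divergence with near-zero curl is a sink.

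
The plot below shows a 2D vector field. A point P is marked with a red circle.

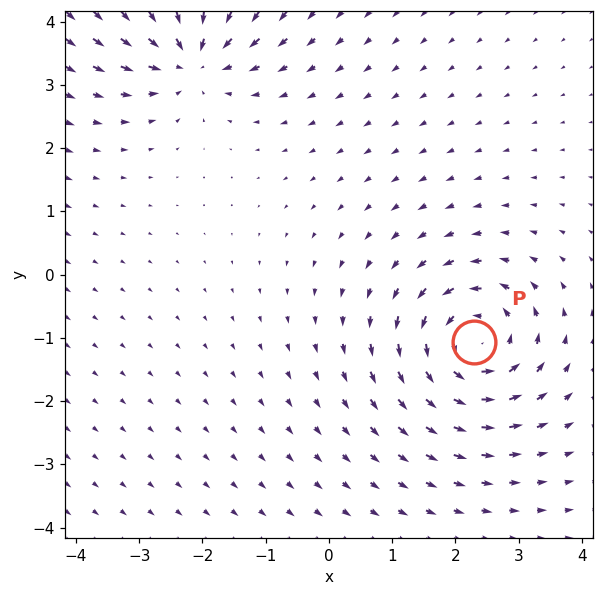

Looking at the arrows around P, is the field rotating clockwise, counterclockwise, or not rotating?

counterclockwise

Near P at (2.3, -1.1) the arrows circulate counterclockwise. The curl (z-component) there is about +6; positive curl means counterclockwise rotation.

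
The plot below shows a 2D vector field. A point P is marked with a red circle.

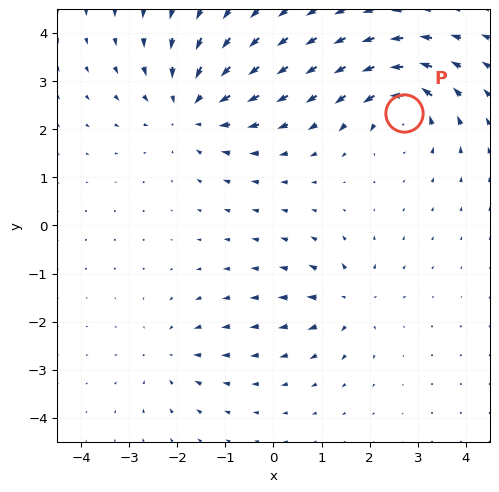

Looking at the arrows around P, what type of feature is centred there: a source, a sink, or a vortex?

At P (2.7, 2.3) the arrows circulate counterclockwise. Divergence ≈0, curl about +5 — near-zero divergence with nonzero curl is a vortex.

vortex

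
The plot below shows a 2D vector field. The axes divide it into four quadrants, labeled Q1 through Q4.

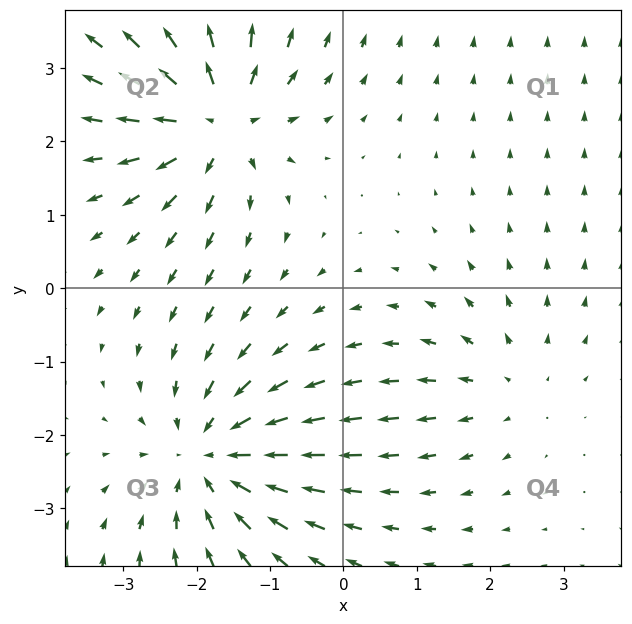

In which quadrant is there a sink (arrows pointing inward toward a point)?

The sink sits at approximately (-1.8, -2.3), which lies in quadrant Q3. The divergence there is about -4, negative as expected for a sink.

Q3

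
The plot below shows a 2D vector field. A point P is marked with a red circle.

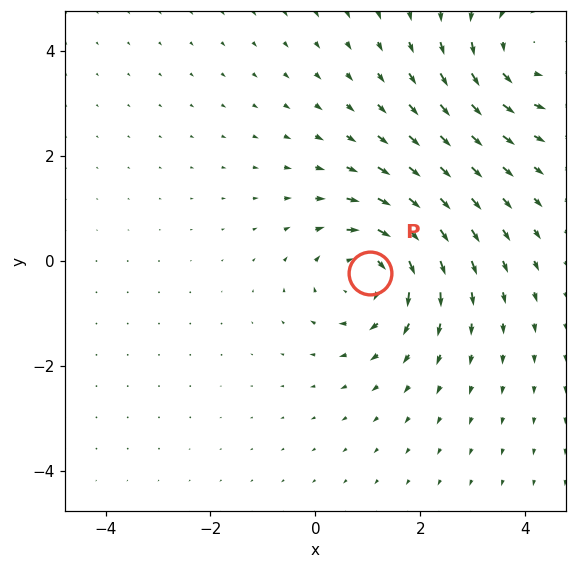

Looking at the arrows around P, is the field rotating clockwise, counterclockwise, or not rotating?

clockwise

Near P at (1.0, -0.2) the arrows circulate clockwise. The curl (z-component) there is about -3; negative curl means clockwise rotation.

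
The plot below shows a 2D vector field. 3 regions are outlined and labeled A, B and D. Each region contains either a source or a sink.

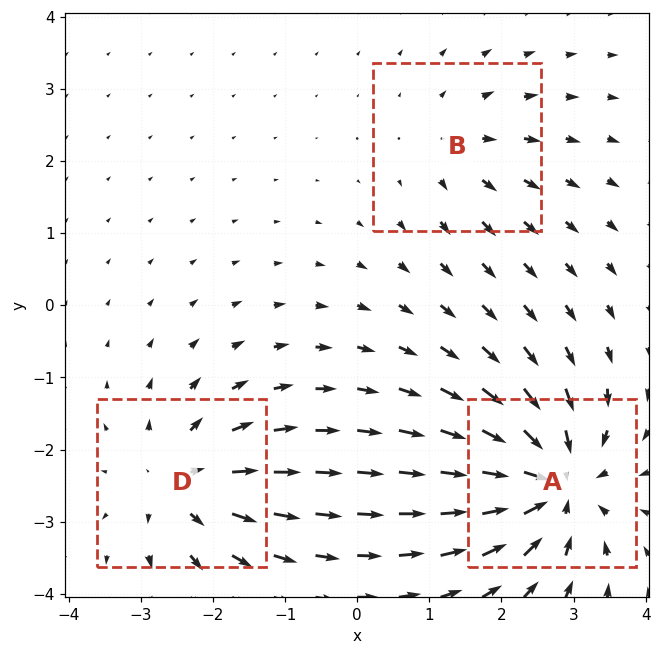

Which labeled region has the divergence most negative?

A

Divergence at each region's feature centre — A: about -5, B: about +2, D: about +4. Region A is most negative.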